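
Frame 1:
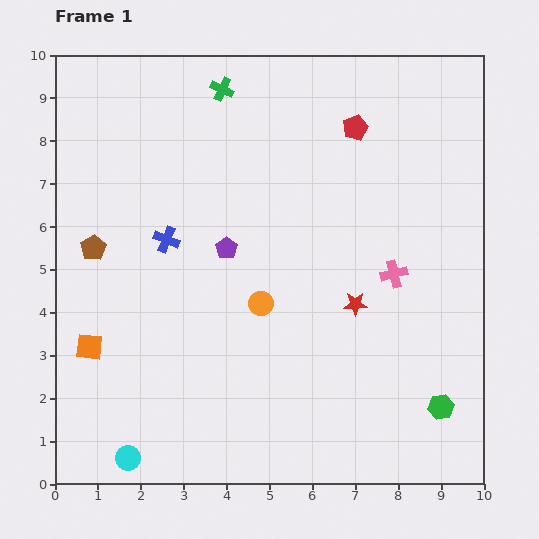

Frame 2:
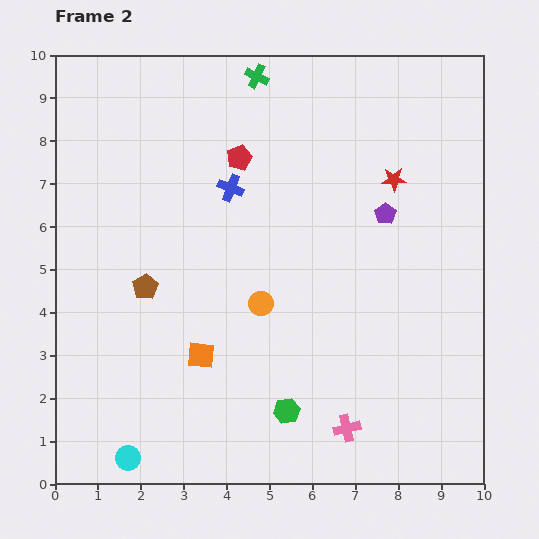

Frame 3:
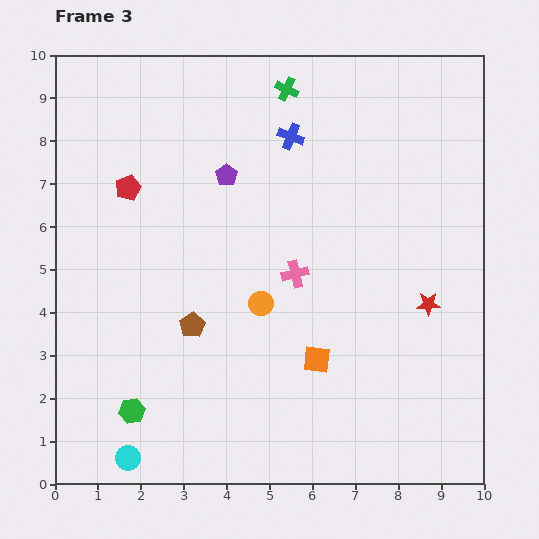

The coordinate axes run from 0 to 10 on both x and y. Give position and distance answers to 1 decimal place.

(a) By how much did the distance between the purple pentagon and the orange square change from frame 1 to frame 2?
+1.5

Distance in frame 1: 3.9. Distance in frame 2: 5.4.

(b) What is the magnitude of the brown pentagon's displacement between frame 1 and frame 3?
2.9

The brown pentagon moved from (0.9, 5.5) to (3.2, 3.7), a distance of √(2.3² + 1.8²) ≈ 2.9.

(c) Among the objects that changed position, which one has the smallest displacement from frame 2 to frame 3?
the green cross

(moved 0.8)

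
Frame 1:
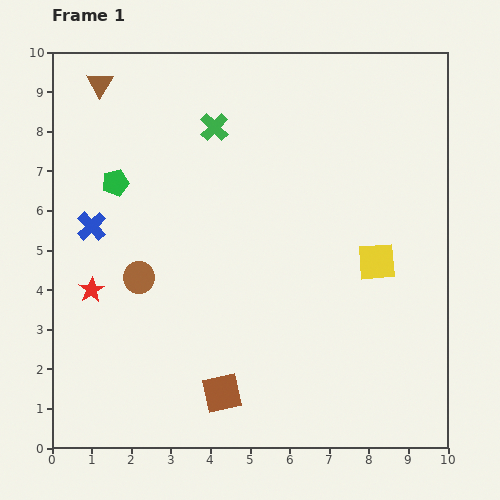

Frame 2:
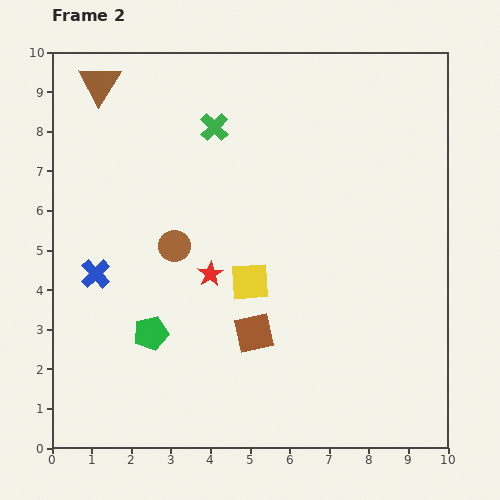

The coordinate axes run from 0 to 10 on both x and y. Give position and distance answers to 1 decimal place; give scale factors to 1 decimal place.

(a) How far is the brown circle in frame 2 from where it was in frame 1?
1.2

The brown circle moved from (2.2, 4.3) to (3.1, 5.1), a distance of √(0.9² + 0.8²) ≈ 1.2.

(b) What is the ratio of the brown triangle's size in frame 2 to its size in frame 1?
1.6×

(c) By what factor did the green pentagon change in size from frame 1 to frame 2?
1.3×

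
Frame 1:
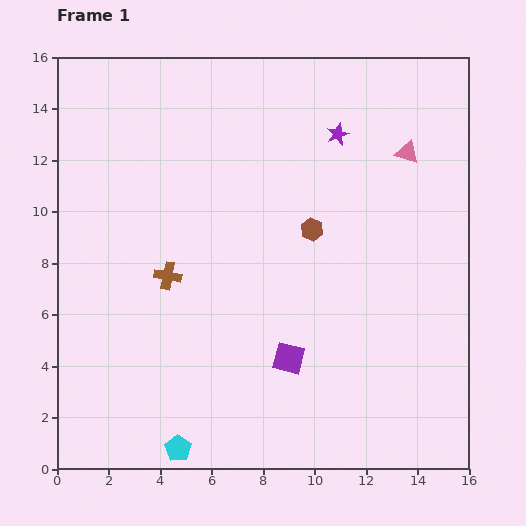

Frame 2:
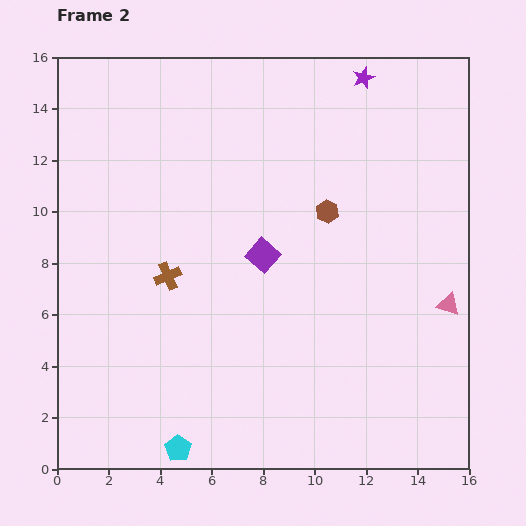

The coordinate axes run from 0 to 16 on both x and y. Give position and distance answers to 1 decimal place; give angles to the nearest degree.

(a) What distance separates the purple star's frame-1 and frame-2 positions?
2.4

The purple star moved from (10.9, 13.0) to (11.9, 15.2), a distance of √(1.0² + 2.2²) ≈ 2.4.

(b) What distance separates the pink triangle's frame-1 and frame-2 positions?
6.1

The pink triangle moved from (13.6, 12.3) to (15.2, 6.4), a distance of √(1.6² + 5.9²) ≈ 6.1.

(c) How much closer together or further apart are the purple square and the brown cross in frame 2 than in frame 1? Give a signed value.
-1.9

Distance in frame 1: 5.7. Distance in frame 2: 3.8.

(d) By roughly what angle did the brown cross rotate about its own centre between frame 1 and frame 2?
34° counter-clockwise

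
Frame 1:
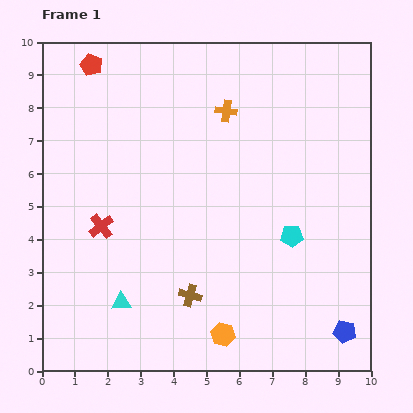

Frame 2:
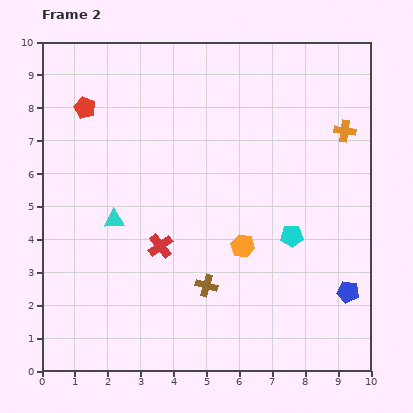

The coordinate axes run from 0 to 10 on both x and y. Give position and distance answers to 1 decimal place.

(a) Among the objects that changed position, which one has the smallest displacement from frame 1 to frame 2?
the brown cross

(moved 0.6)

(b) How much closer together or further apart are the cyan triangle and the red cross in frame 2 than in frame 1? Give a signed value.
-0.8

Distance in frame 1: 2.4. Distance in frame 2: 1.6.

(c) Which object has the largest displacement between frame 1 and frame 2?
the orange cross

(moved 3.6; next 2.8)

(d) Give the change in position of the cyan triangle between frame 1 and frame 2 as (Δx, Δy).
(-0.2, 2.5)

The cyan triangle was at (2.4, 2.1) in frame 1 and (2.2, 4.6) in frame 2.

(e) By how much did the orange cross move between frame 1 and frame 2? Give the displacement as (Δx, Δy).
(3.6, -0.6)

The orange cross was at (5.6, 7.9) in frame 1 and (9.2, 7.3) in frame 2.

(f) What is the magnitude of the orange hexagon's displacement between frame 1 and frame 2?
2.8

The orange hexagon moved from (5.5, 1.1) to (6.1, 3.8), a distance of √(0.6² + 2.7²) ≈ 2.8.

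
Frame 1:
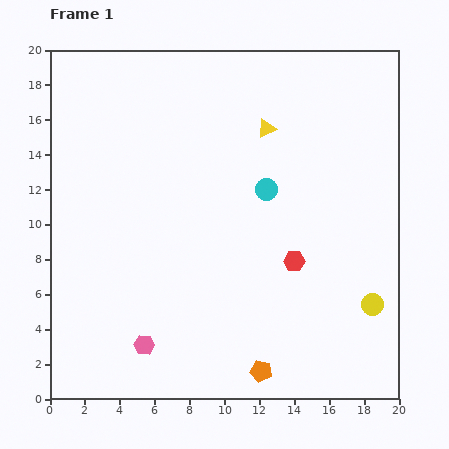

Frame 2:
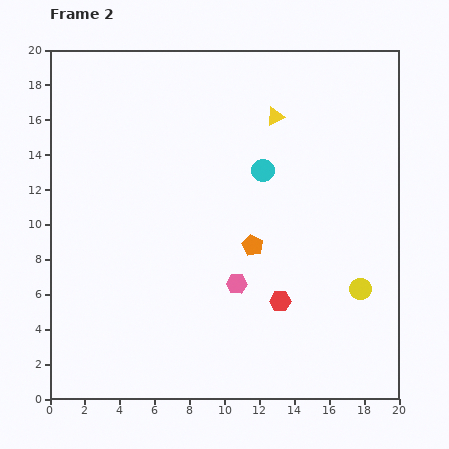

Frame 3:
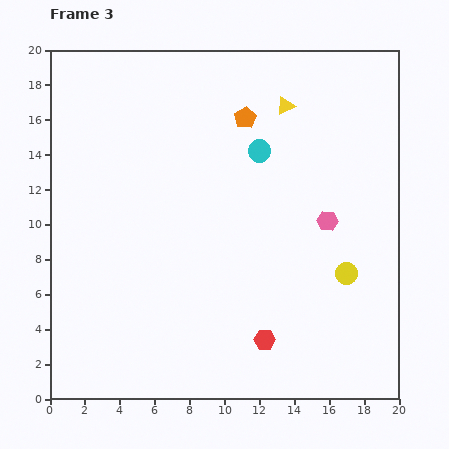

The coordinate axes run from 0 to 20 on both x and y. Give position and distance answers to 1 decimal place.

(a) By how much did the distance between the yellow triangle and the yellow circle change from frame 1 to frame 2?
-0.8

Distance in frame 1: 11.8. Distance in frame 2: 11.0.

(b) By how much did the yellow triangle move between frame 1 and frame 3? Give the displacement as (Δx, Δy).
(1.1, 1.3)

The yellow triangle was at (12.4, 15.5) in frame 1 and (13.5, 16.8) in frame 3.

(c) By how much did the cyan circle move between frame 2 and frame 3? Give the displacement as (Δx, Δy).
(-0.2, 1.1)

The cyan circle was at (12.2, 13.1) in frame 2 and (12.0, 14.2) in frame 3.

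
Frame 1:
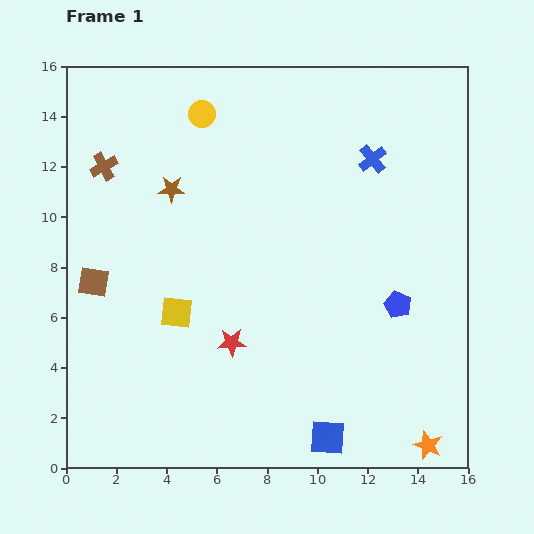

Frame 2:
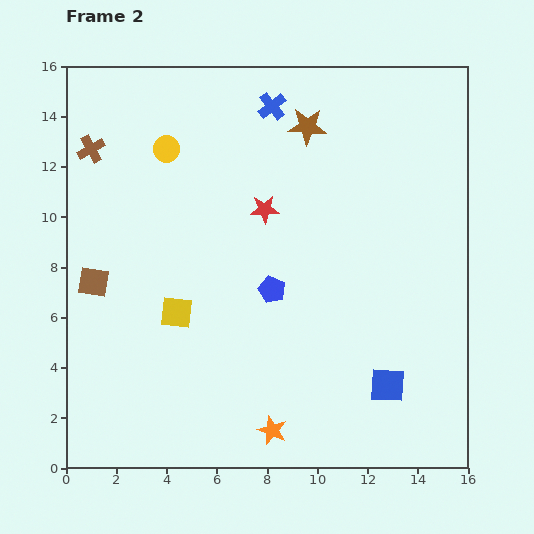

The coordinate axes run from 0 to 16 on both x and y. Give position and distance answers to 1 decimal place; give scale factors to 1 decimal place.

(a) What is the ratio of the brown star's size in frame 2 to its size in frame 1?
1.4×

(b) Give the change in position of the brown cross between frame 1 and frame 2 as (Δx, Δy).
(-0.5, 0.7)

The brown cross was at (1.5, 12.0) in frame 1 and (1.0, 12.7) in frame 2.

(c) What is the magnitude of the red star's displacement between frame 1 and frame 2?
5.5

The red star moved from (6.6, 5.0) to (7.9, 10.3), a distance of √(1.3² + 5.3²) ≈ 5.5.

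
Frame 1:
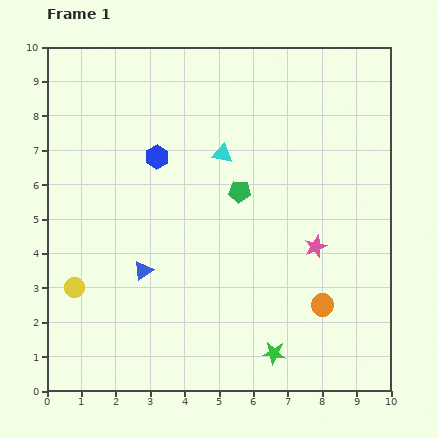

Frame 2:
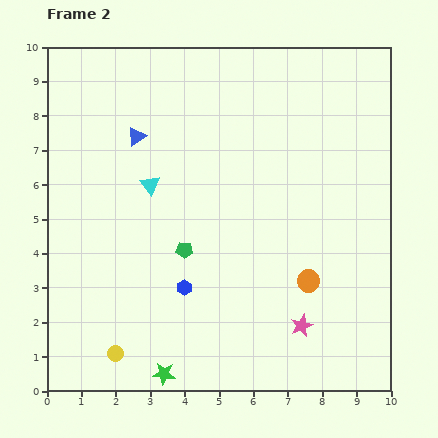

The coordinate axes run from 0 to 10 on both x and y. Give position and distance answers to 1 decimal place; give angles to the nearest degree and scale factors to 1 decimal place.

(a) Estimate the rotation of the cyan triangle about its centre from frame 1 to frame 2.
41° clockwise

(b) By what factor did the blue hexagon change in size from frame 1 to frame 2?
0.6×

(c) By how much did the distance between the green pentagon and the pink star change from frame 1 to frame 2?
+1.3

Distance in frame 1: 2.7. Distance in frame 2: 4.0.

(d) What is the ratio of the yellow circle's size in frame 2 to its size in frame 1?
0.8×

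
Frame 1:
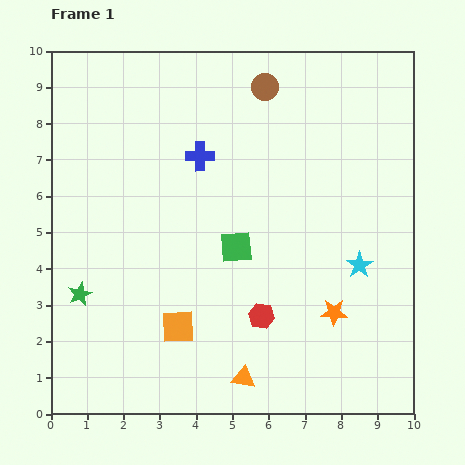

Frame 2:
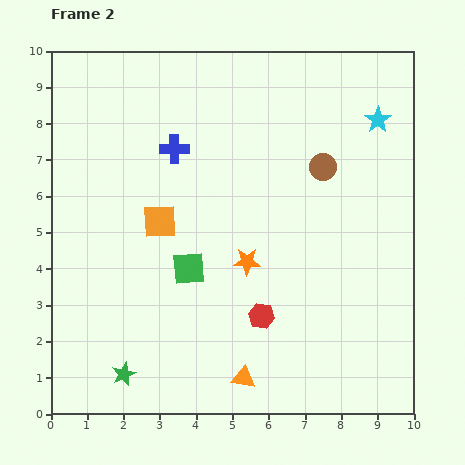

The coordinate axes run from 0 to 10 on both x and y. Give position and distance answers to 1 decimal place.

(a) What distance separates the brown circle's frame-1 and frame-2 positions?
2.7

The brown circle moved from (5.9, 9.0) to (7.5, 6.8), a distance of √(1.6² + 2.2²) ≈ 2.7.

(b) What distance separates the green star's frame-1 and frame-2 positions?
2.5

The green star moved from (0.8, 3.3) to (2.0, 1.1), a distance of √(1.2² + 2.2²) ≈ 2.5.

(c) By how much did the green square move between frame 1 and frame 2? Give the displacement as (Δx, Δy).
(-1.3, -0.6)

The green square was at (5.1, 4.6) in frame 1 and (3.8, 4.0) in frame 2.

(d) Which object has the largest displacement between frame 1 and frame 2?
the cyan star

(moved 4.0; next 2.9)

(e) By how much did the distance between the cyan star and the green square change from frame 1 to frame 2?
+3.2

Distance in frame 1: 3.4. Distance in frame 2: 6.6.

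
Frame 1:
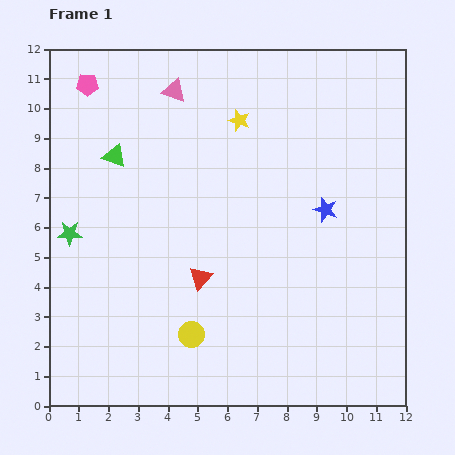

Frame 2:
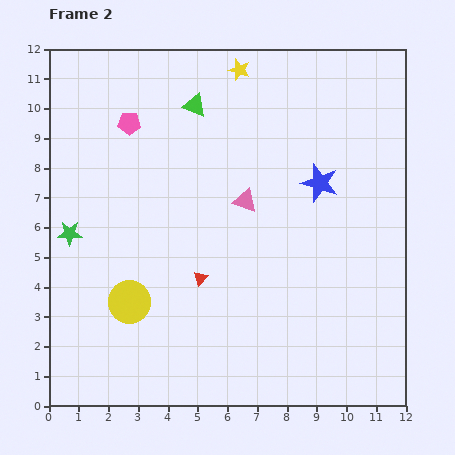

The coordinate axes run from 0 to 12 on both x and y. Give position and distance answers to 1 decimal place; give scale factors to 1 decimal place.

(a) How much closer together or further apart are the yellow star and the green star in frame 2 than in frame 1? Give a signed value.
+1.0

Distance in frame 1: 6.9. Distance in frame 2: 7.9.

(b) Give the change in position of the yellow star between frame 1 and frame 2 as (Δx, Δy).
(0.0, 1.7)

The yellow star was at (6.4, 9.6) in frame 1 and (6.4, 11.3) in frame 2.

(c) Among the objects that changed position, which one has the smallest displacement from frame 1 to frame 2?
the blue star

(moved 0.9)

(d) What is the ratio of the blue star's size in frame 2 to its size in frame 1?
1.6×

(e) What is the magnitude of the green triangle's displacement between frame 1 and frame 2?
3.2

The green triangle moved from (2.2, 8.4) to (4.9, 10.1), a distance of √(2.7² + 1.7²) ≈ 3.2.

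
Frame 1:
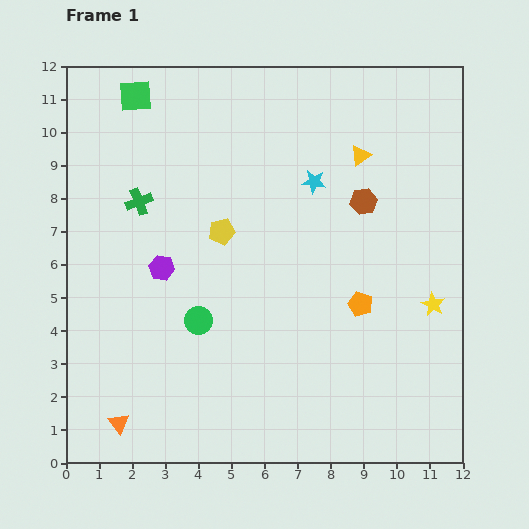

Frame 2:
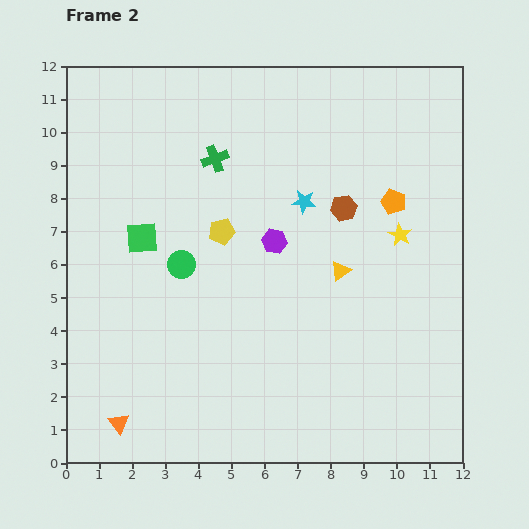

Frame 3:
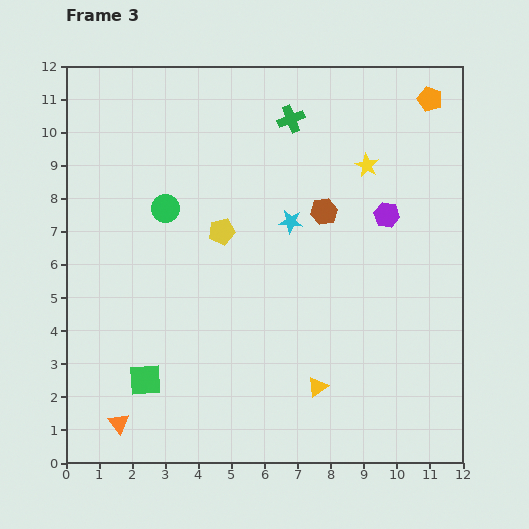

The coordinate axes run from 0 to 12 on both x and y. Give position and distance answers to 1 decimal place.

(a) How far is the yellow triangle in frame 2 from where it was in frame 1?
3.6

The yellow triangle moved from (8.9, 9.3) to (8.3, 5.8), a distance of √(0.6² + 3.5²) ≈ 3.6.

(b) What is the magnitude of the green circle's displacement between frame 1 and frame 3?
3.5

The green circle moved from (4.0, 4.3) to (3.0, 7.7), a distance of √(1.0² + 3.4²) ≈ 3.5.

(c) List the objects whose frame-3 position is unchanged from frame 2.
the orange triangle, the yellow pentagon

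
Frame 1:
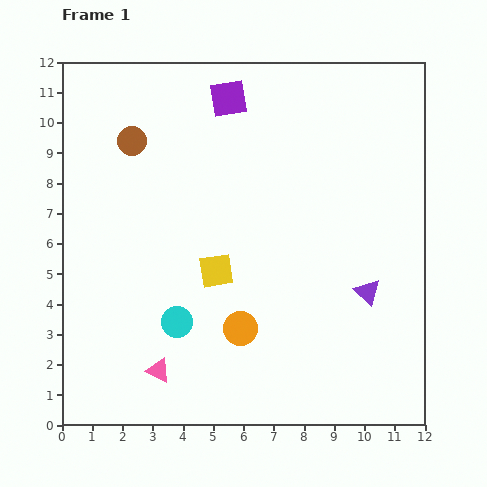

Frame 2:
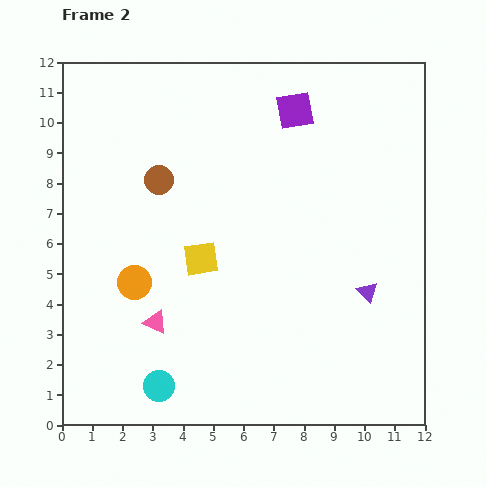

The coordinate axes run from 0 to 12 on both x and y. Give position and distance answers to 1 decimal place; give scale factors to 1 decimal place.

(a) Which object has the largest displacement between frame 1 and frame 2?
the orange circle

(moved 3.8; next 2.2)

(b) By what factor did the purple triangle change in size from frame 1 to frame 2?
0.8×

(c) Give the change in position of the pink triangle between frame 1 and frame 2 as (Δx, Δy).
(-0.1, 1.6)

The pink triangle was at (3.2, 1.8) in frame 1 and (3.1, 3.4) in frame 2.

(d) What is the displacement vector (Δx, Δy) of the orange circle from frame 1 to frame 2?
(-3.5, 1.5)

The orange circle was at (5.9, 3.2) in frame 1 and (2.4, 4.7) in frame 2.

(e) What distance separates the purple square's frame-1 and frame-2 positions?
2.2

The purple square moved from (5.5, 10.8) to (7.7, 10.4), a distance of √(2.2² + 0.4²) ≈ 2.2.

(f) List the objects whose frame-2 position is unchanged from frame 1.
the purple triangle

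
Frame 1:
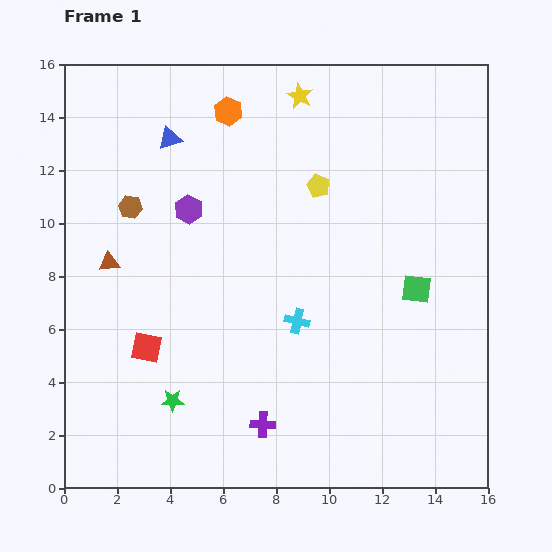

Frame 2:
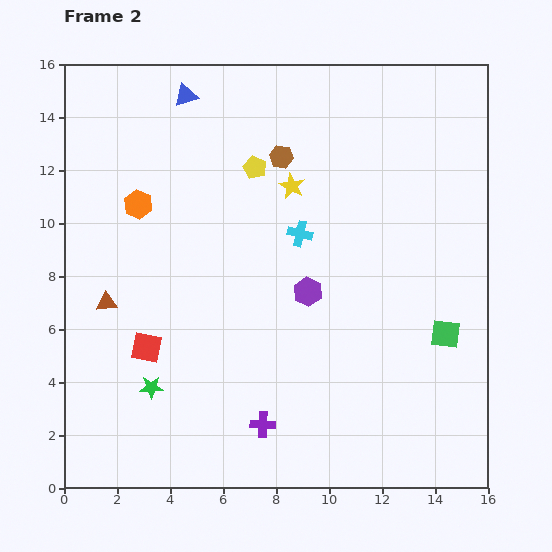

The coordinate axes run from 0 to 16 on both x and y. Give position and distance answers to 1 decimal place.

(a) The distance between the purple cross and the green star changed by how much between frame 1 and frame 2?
+0.9

Distance in frame 1: 3.5. Distance in frame 2: 4.4.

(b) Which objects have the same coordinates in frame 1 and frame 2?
the red square, the purple cross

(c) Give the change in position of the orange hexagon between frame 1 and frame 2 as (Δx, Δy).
(-3.4, -3.5)

The orange hexagon was at (6.2, 14.2) in frame 1 and (2.8, 10.7) in frame 2.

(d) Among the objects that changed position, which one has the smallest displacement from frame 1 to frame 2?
the green star

(moved 0.9)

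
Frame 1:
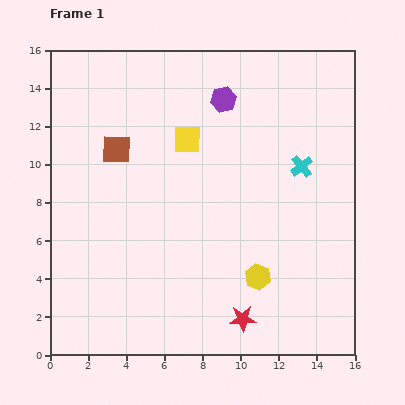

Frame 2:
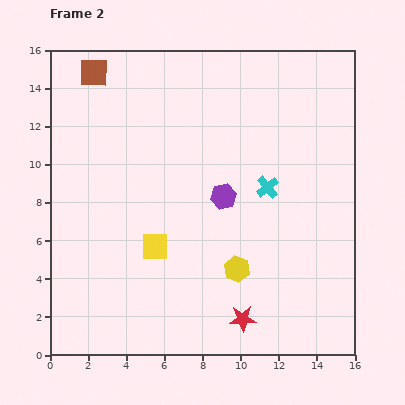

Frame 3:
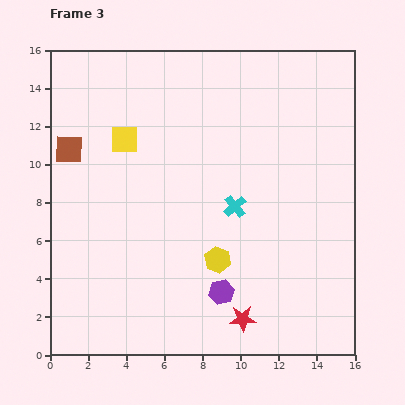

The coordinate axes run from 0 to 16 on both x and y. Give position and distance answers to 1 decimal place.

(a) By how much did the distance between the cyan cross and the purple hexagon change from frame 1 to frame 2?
-3.0

Distance in frame 1: 5.4. Distance in frame 2: 2.4.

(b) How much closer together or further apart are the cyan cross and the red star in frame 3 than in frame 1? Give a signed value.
-2.7

Distance in frame 1: 8.6. Distance in frame 3: 5.9.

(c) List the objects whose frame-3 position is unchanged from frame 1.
the red star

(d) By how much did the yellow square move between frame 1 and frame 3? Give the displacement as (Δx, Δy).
(-3.3, 0.0)

The yellow square was at (7.2, 11.3) in frame 1 and (3.9, 11.3) in frame 3.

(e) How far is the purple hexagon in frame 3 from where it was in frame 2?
5.0

The purple hexagon moved from (9.1, 8.3) to (9.0, 3.3), a distance of √(0.1² + 5.0²) ≈ 5.0.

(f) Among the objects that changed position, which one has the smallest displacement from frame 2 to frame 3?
the yellow hexagon

(moved 1.1)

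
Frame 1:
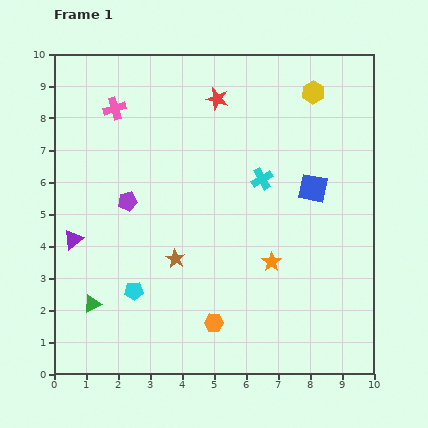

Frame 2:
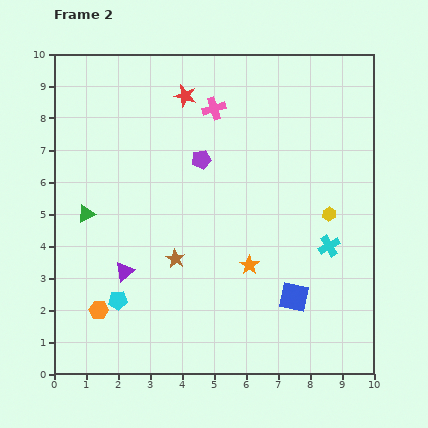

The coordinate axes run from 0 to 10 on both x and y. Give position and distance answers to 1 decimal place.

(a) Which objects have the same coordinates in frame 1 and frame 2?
the brown star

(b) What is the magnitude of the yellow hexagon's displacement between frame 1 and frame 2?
3.8

The yellow hexagon moved from (8.1, 8.8) to (8.6, 5.0), a distance of √(0.5² + 3.8²) ≈ 3.8.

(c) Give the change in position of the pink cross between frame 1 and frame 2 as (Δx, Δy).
(3.1, 0.0)

The pink cross was at (1.9, 8.3) in frame 1 and (5.0, 8.3) in frame 2.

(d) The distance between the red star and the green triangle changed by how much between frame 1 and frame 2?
-2.7

Distance in frame 1: 7.5. Distance in frame 2: 4.8.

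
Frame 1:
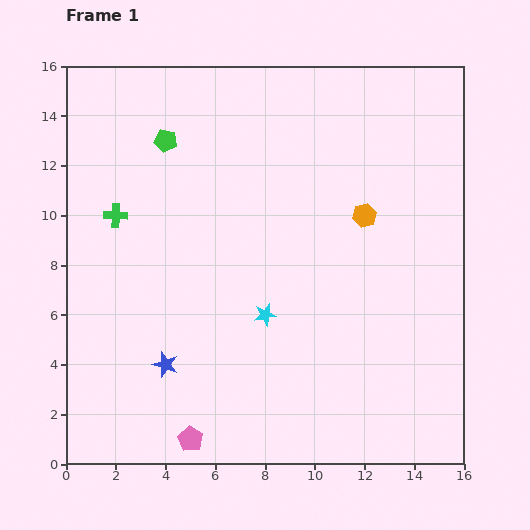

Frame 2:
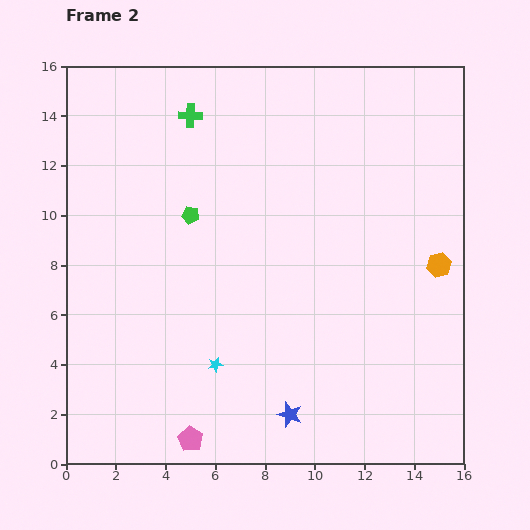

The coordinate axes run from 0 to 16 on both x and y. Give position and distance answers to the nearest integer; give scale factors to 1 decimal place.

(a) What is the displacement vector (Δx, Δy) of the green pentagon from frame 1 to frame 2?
(1, -3)

The green pentagon was at (4, 13) in frame 1 and (5, 10) in frame 2.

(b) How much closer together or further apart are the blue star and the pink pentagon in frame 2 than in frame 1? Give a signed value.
+1

Distance in frame 1: 3. Distance in frame 2: 4.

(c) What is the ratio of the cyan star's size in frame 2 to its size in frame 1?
0.7×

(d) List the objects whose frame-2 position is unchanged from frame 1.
the pink pentagon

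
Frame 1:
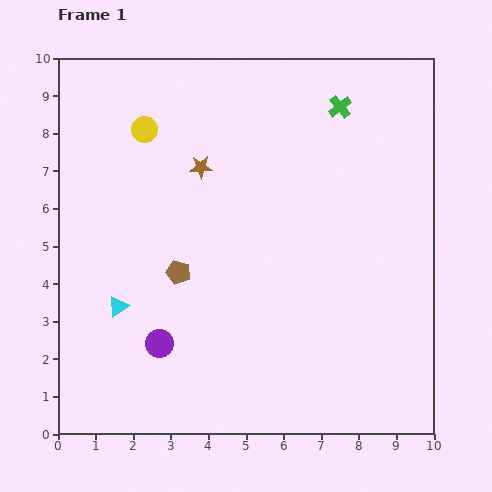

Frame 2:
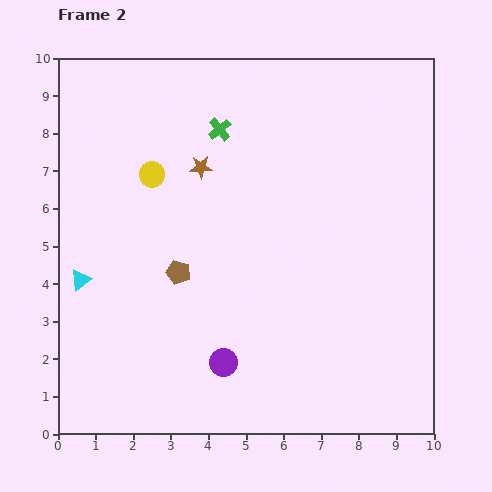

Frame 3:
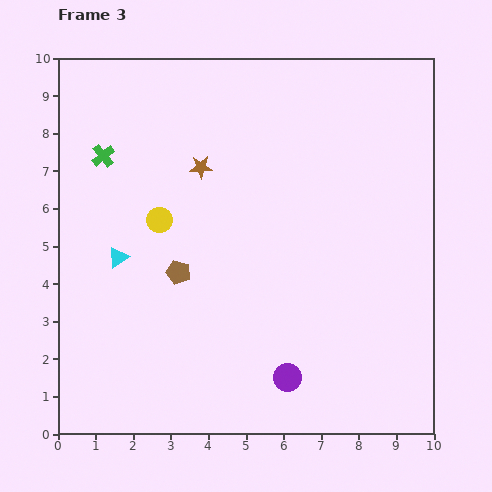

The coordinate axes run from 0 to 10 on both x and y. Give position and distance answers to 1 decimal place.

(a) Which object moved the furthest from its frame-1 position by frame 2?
the green cross

(moved 3.3; next 1.8)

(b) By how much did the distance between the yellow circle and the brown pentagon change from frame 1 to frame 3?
-2.4

Distance in frame 1: 3.9. Distance in frame 3: 1.5.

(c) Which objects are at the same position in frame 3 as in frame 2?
the brown star, the brown pentagon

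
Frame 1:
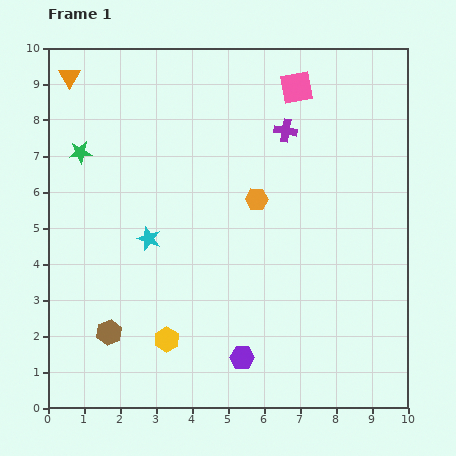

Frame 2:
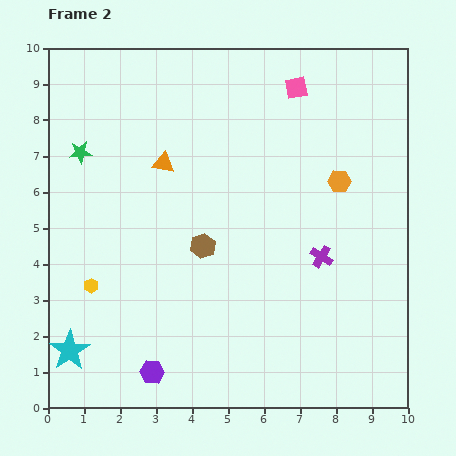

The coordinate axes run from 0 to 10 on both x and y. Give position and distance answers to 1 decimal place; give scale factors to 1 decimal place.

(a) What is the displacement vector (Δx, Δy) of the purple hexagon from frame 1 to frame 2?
(-2.5, -0.4)

The purple hexagon was at (5.4, 1.4) in frame 1 and (2.9, 1.0) in frame 2.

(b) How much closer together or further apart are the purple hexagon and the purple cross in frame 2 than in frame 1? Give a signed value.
-0.7

Distance in frame 1: 6.4. Distance in frame 2: 5.7.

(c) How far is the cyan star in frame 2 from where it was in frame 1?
3.8

The cyan star moved from (2.8, 4.7) to (0.6, 1.6), a distance of √(2.2² + 3.1²) ≈ 3.8.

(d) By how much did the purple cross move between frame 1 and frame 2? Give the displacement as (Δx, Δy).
(1.0, -3.5)

The purple cross was at (6.6, 7.7) in frame 1 and (7.6, 4.2) in frame 2.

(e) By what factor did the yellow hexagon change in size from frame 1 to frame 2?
0.6×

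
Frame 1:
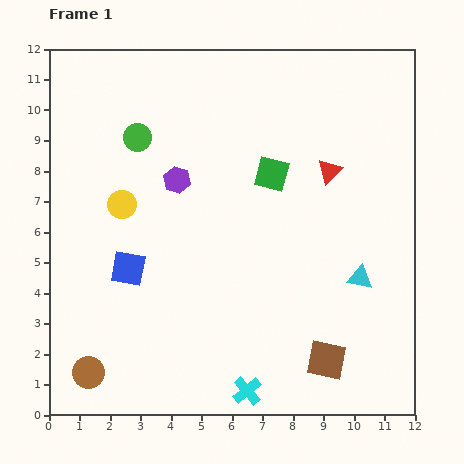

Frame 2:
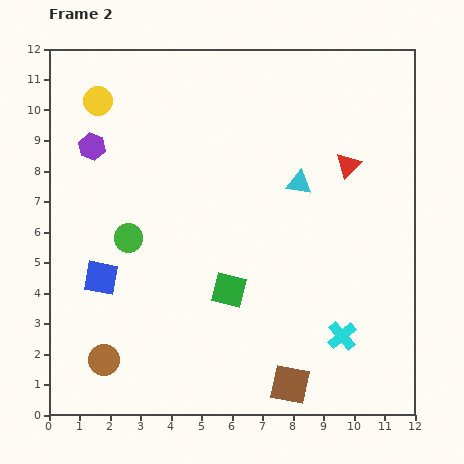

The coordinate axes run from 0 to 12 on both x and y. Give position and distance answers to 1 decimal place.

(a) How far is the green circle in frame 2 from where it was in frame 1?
3.3

The green circle moved from (2.9, 9.1) to (2.6, 5.8), a distance of √(0.3² + 3.3²) ≈ 3.3.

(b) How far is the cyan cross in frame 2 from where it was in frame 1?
3.6

The cyan cross moved from (6.5, 0.8) to (9.6, 2.6), a distance of √(3.1² + 1.8²) ≈ 3.6.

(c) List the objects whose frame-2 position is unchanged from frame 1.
none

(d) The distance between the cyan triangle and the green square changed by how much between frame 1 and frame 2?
-0.3

Distance in frame 1: 4.5. Distance in frame 2: 4.2.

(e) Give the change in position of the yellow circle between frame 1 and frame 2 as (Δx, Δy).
(-0.8, 3.4)

The yellow circle was at (2.4, 6.9) in frame 1 and (1.6, 10.3) in frame 2.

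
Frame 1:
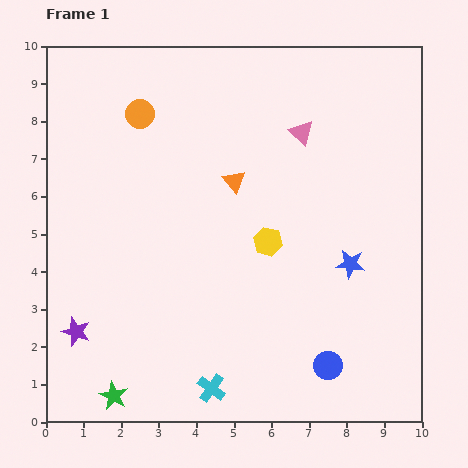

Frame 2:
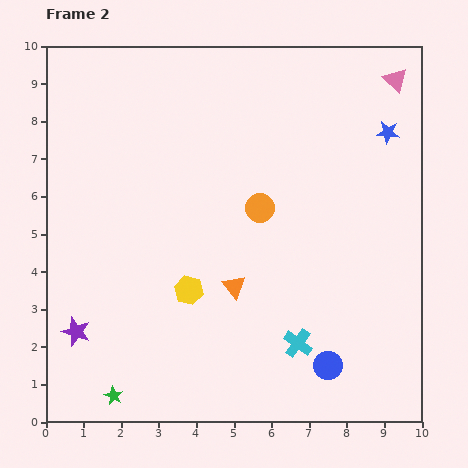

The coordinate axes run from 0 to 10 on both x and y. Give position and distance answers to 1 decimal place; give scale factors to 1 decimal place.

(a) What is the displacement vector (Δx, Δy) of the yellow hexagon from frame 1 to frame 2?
(-2.1, -1.3)

The yellow hexagon was at (5.9, 4.8) in frame 1 and (3.8, 3.5) in frame 2.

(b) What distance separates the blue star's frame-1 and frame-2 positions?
3.6

The blue star moved from (8.1, 4.2) to (9.1, 7.7), a distance of √(1.0² + 3.5²) ≈ 3.6.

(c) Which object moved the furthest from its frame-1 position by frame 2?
the orange circle

(moved 4.1; next 3.6)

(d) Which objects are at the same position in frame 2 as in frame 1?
the blue circle, the green star, the purple star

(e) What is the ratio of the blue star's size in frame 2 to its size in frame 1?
0.8×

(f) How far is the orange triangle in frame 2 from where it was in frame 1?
2.8

The orange triangle moved from (5.0, 6.4) to (5.0, 3.6), a distance of √(0.0² + 2.8²) ≈ 2.8.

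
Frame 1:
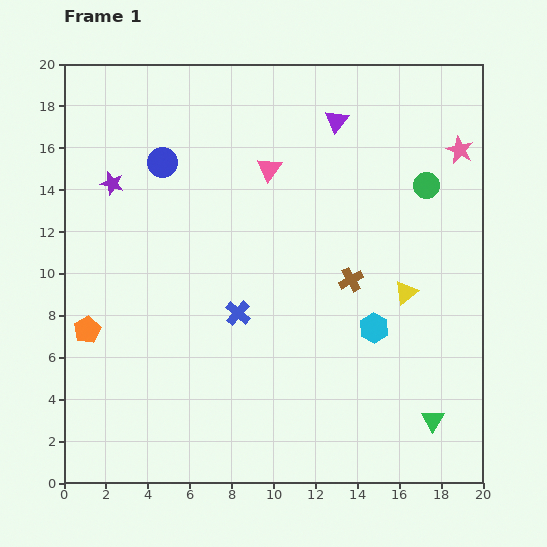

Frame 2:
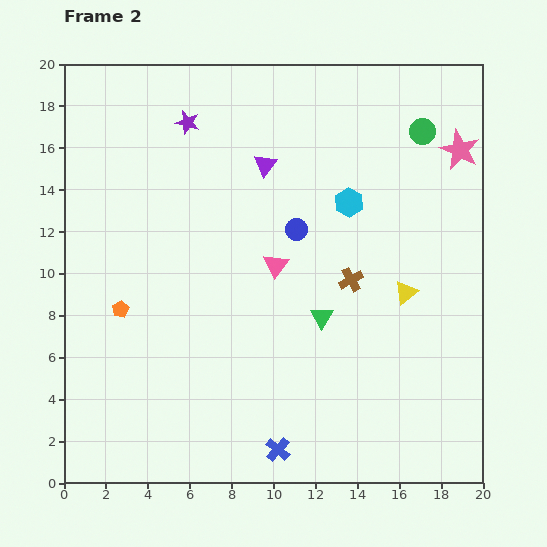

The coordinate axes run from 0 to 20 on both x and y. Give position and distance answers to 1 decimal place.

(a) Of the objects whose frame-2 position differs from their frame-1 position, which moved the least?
the orange pentagon

(moved 1.9)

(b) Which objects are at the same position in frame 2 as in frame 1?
the pink star, the brown cross, the yellow triangle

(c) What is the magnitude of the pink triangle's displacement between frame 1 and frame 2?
4.6

The pink triangle moved from (9.8, 15.0) to (10.1, 10.4), a distance of √(0.3² + 4.6²) ≈ 4.6.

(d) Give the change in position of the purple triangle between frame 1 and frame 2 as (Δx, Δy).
(-3.4, -2.1)

The purple triangle was at (13.0, 17.3) in frame 1 and (9.6, 15.2) in frame 2.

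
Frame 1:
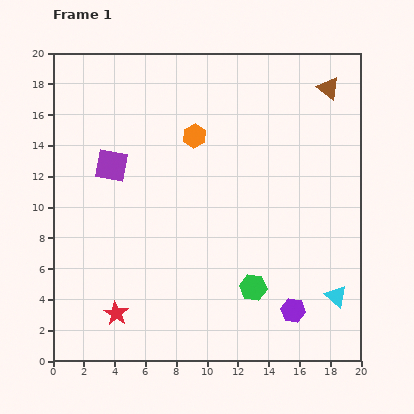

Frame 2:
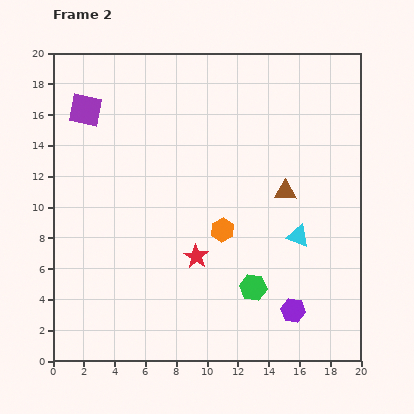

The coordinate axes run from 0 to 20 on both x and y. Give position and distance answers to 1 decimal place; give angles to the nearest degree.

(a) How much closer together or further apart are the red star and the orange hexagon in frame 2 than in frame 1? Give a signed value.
-10.2

Distance in frame 1: 12.6. Distance in frame 2: 2.4.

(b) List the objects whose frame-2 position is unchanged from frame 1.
the purple hexagon, the green hexagon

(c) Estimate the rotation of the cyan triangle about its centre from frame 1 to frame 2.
22° counter-clockwise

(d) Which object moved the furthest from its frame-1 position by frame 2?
the brown triangle

(moved 7.3; next 6.4)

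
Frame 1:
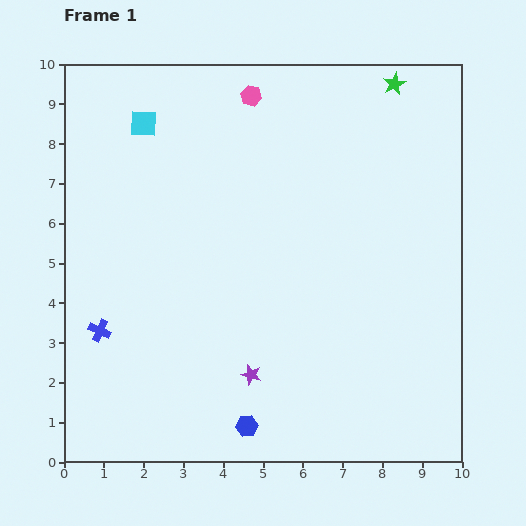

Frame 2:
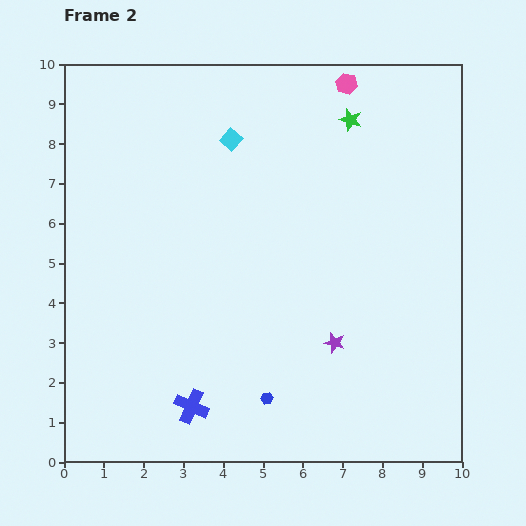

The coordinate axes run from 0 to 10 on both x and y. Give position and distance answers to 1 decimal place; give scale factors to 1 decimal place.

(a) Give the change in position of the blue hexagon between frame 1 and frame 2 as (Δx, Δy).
(0.5, 0.7)

The blue hexagon was at (4.6, 0.9) in frame 1 and (5.1, 1.6) in frame 2.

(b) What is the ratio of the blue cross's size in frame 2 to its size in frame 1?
1.5×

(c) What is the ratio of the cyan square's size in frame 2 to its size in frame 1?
0.7×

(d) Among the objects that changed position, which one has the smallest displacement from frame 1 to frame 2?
the blue hexagon

(moved 0.9)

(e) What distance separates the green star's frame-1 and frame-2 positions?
1.4

The green star moved from (8.3, 9.5) to (7.2, 8.6), a distance of √(1.1² + 0.9²) ≈ 1.4.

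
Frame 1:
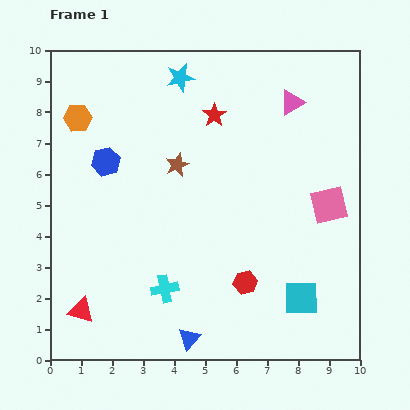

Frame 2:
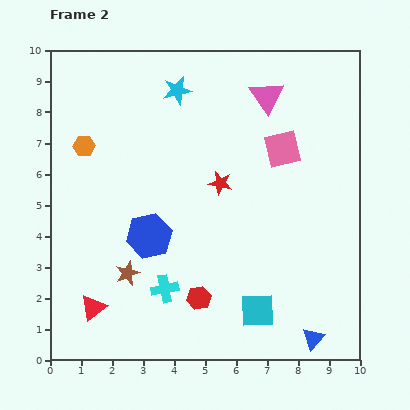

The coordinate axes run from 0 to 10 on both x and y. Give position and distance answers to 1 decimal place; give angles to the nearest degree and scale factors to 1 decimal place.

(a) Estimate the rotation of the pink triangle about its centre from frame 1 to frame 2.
33° counter-clockwise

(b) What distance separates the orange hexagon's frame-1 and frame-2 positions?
0.9

The orange hexagon moved from (0.9, 7.8) to (1.1, 6.9), a distance of √(0.2² + 0.9²) ≈ 0.9.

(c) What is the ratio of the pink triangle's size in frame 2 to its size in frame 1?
1.3×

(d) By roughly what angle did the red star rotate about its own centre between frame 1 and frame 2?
27° counter-clockwise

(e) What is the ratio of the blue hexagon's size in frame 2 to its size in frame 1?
1.6×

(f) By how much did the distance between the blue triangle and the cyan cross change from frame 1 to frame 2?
+3.3

Distance in frame 1: 1.8. Distance in frame 2: 5.1.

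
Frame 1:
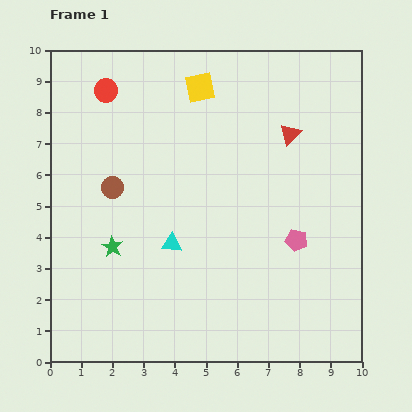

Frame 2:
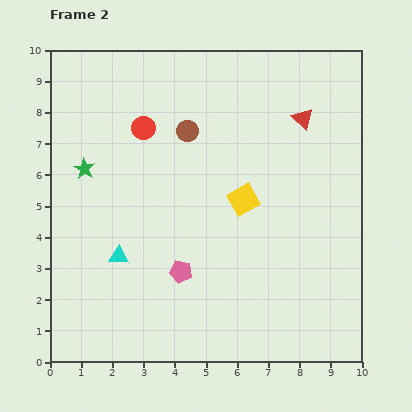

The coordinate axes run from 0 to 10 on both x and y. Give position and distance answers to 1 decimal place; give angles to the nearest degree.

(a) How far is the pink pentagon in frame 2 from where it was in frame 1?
3.8

The pink pentagon moved from (7.9, 3.9) to (4.2, 2.9), a distance of √(3.7² + 1.0²) ≈ 3.8.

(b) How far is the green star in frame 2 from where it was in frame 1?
2.7

The green star moved from (2.0, 3.7) to (1.1, 6.2), a distance of √(0.9² + 2.5²) ≈ 2.7.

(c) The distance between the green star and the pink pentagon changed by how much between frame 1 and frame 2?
-1.4

Distance in frame 1: 5.9. Distance in frame 2: 4.5.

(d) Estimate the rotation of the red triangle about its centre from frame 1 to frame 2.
33° counter-clockwise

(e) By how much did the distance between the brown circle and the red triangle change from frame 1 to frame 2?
-2.2

Distance in frame 1: 5.9. Distance in frame 2: 3.7.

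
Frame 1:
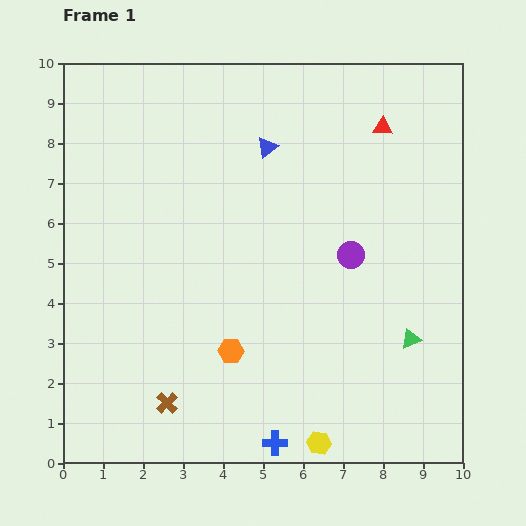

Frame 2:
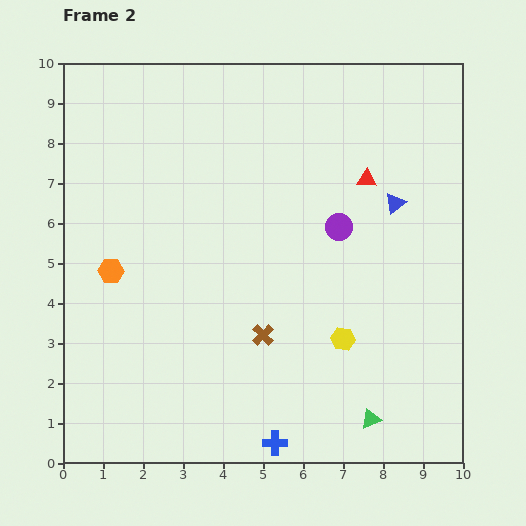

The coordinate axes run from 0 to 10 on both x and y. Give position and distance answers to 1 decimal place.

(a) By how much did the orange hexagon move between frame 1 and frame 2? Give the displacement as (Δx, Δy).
(-3.0, 2.0)

The orange hexagon was at (4.2, 2.8) in frame 1 and (1.2, 4.8) in frame 2.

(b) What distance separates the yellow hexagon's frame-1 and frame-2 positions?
2.7

The yellow hexagon moved from (6.4, 0.5) to (7.0, 3.1), a distance of √(0.6² + 2.6²) ≈ 2.7.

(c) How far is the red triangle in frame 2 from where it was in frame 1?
1.4

The red triangle moved from (8.0, 8.4) to (7.6, 7.1), a distance of √(0.4² + 1.3²) ≈ 1.4.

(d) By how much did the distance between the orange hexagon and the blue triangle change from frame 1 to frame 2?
+2.1

Distance in frame 1: 5.2. Distance in frame 2: 7.3.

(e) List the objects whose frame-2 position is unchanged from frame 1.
the blue cross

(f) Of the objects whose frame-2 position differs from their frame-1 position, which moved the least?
the purple circle

(moved 0.8)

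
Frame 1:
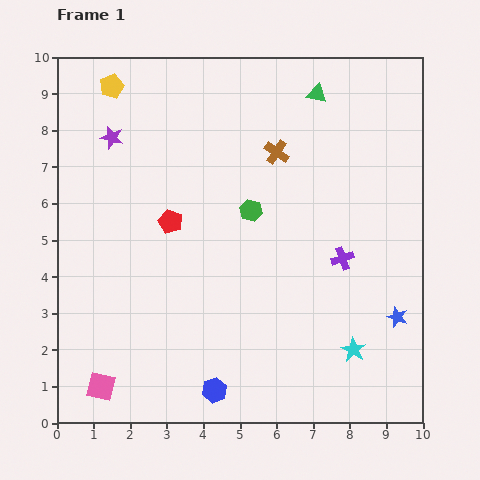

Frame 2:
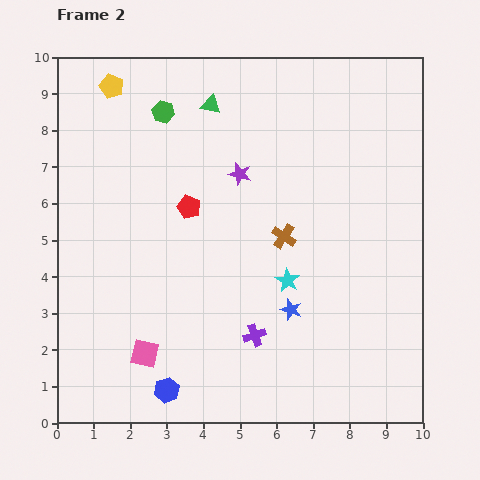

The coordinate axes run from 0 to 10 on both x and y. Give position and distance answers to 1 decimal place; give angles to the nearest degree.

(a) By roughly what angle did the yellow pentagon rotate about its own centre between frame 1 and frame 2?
27° counter-clockwise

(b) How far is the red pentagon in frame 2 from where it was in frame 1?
0.6

The red pentagon moved from (3.1, 5.5) to (3.6, 5.9), a distance of √(0.5² + 0.4²) ≈ 0.6.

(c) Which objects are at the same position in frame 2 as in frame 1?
the yellow pentagon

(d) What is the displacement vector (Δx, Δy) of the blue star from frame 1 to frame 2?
(-2.9, 0.2)

The blue star was at (9.3, 2.9) in frame 1 and (6.4, 3.1) in frame 2.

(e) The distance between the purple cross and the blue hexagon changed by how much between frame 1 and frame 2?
-2.2

Distance in frame 1: 5.0. Distance in frame 2: 2.8.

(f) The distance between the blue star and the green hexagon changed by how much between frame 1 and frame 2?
+1.5

Distance in frame 1: 4.9. Distance in frame 2: 6.4.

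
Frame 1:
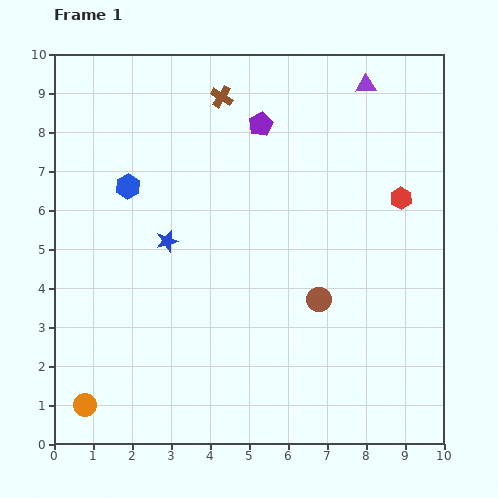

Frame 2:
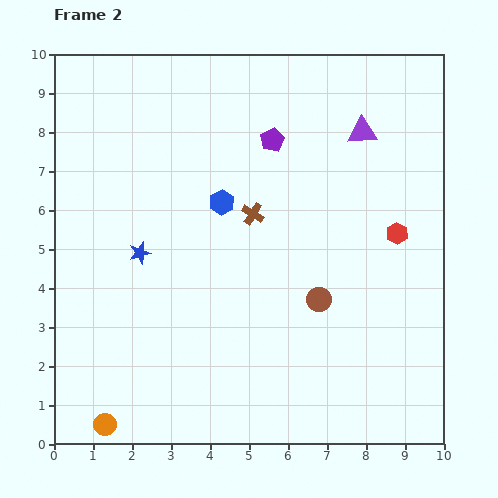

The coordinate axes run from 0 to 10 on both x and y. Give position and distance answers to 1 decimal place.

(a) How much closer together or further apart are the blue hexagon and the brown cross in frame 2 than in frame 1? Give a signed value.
-2.4

Distance in frame 1: 3.3. Distance in frame 2: 0.9.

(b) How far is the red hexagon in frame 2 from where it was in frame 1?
0.9

The red hexagon moved from (8.9, 6.3) to (8.8, 5.4), a distance of √(0.1² + 0.9²) ≈ 0.9.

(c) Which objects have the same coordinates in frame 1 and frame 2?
the brown circle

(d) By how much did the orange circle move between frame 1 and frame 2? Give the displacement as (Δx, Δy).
(0.5, -0.5)

The orange circle was at (0.8, 1.0) in frame 1 and (1.3, 0.5) in frame 2.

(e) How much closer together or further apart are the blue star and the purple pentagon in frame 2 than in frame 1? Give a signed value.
+0.7

Distance in frame 1: 3.8. Distance in frame 2: 4.5.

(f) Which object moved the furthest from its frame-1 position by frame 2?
the brown cross

(moved 3.1; next 2.4)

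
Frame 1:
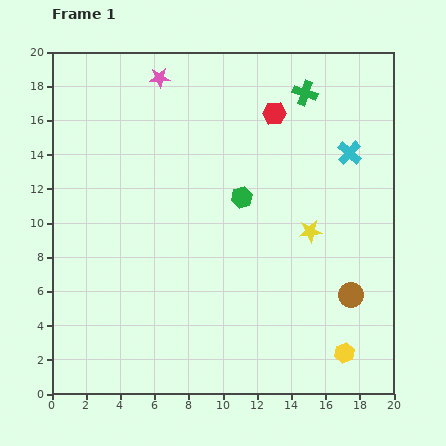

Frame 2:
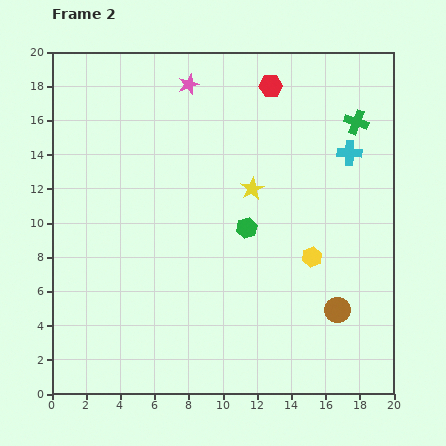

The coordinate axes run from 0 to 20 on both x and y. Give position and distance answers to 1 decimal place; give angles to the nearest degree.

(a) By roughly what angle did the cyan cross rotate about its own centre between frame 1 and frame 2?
40° counter-clockwise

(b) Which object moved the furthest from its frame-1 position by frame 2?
the yellow hexagon

(moved 5.9; next 4.2)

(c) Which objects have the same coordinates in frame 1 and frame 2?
the cyan cross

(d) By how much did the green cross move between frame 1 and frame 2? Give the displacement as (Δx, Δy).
(3.0, -1.7)

The green cross was at (14.8, 17.6) in frame 1 and (17.8, 15.9) in frame 2.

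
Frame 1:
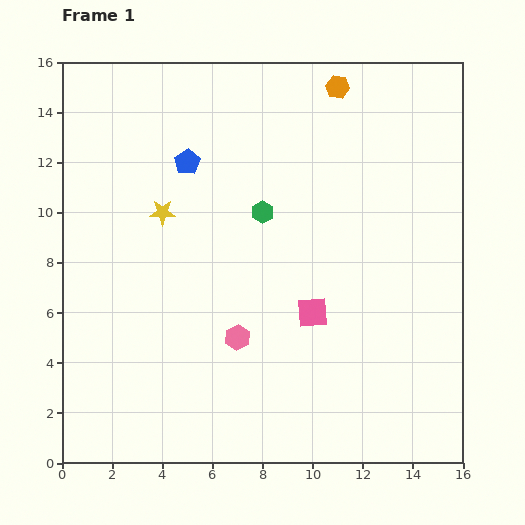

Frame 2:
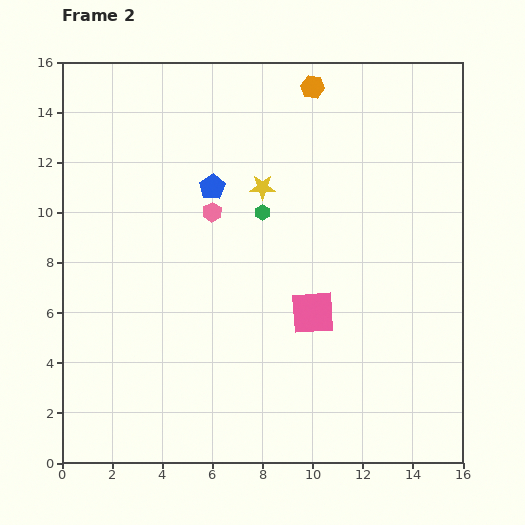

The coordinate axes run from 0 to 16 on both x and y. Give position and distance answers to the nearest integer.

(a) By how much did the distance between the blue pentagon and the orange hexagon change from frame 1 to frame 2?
-1

Distance in frame 1: 7. Distance in frame 2: 6.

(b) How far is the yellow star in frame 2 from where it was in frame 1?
4

The yellow star moved from (4, 10) to (8, 11), a distance of √(4² + 1²) ≈ 4.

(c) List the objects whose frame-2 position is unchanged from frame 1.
the pink square, the green hexagon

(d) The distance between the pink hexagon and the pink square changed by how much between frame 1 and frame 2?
+3

Distance in frame 1: 3. Distance in frame 2: 6.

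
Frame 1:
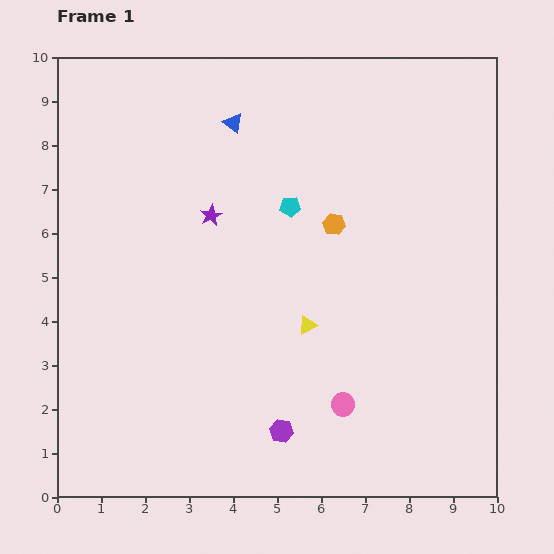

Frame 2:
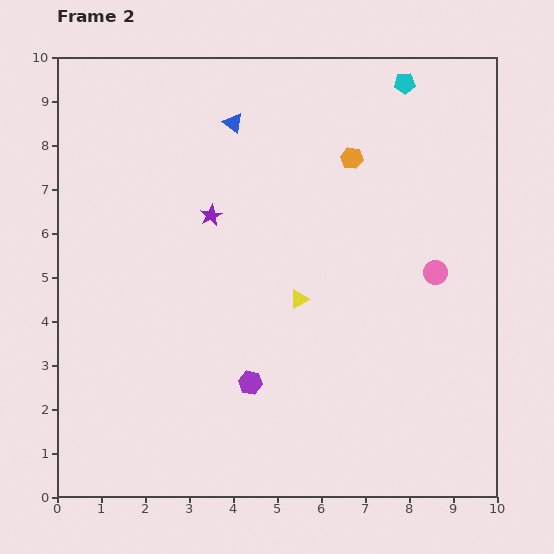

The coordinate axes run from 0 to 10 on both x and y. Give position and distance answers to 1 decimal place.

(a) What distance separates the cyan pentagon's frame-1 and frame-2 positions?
3.8

The cyan pentagon moved from (5.3, 6.6) to (7.9, 9.4), a distance of √(2.6² + 2.8²) ≈ 3.8.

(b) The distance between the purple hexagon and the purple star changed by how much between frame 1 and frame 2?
-1.3

Distance in frame 1: 5.2. Distance in frame 2: 3.9.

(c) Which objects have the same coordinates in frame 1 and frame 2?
the blue triangle, the purple star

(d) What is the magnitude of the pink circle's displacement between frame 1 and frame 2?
3.7

The pink circle moved from (6.5, 2.1) to (8.6, 5.1), a distance of √(2.1² + 3.0²) ≈ 3.7.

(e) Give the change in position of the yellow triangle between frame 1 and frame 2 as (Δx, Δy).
(-0.2, 0.6)

The yellow triangle was at (5.7, 3.9) in frame 1 and (5.5, 4.5) in frame 2.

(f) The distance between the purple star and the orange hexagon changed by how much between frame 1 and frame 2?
+0.7

Distance in frame 1: 2.8. Distance in frame 2: 3.5.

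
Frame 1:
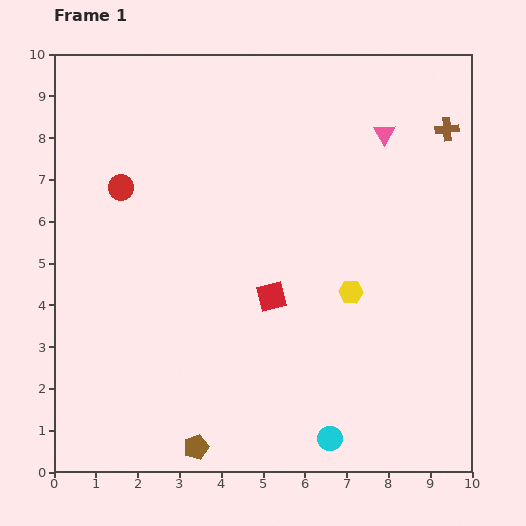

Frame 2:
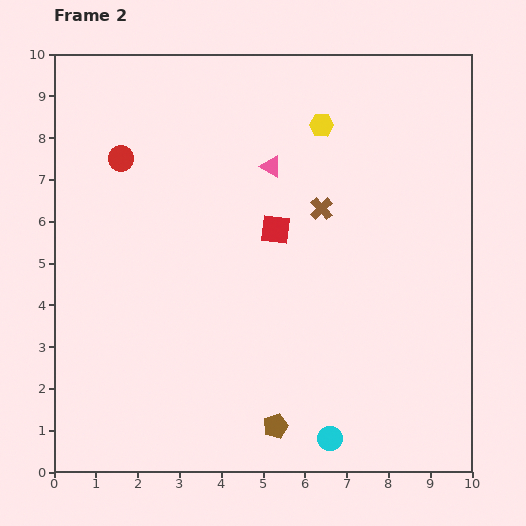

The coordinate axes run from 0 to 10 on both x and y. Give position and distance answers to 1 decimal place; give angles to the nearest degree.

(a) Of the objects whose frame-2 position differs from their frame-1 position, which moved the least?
the red circle

(moved 0.7)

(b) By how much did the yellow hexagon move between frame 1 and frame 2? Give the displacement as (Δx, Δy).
(-0.7, 4.0)

The yellow hexagon was at (7.1, 4.3) in frame 1 and (6.4, 8.3) in frame 2.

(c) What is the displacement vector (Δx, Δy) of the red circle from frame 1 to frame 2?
(0.0, 0.7)

The red circle was at (1.6, 6.8) in frame 1 and (1.6, 7.5) in frame 2.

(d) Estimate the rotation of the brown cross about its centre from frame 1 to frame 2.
37° counter-clockwise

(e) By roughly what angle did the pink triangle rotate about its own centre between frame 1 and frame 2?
29° counter-clockwise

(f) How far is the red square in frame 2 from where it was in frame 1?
1.6

The red square moved from (5.2, 4.2) to (5.3, 5.8), a distance of √(0.1² + 1.6²) ≈ 1.6.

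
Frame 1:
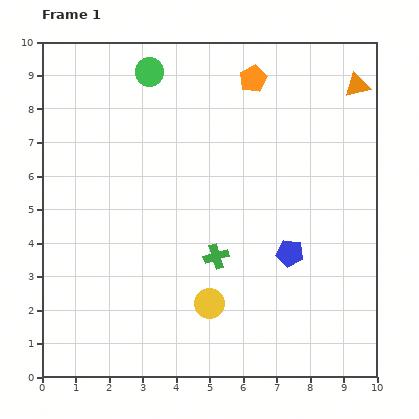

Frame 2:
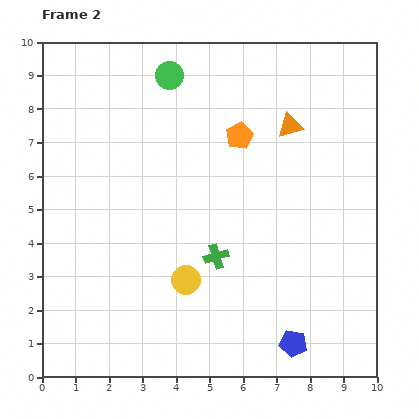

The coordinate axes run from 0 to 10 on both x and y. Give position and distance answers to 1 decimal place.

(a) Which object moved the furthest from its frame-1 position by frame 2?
the blue pentagon

(moved 2.7; next 2.3)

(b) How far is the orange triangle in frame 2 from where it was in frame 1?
2.3

The orange triangle moved from (9.4, 8.7) to (7.4, 7.5), a distance of √(2.0² + 1.2²) ≈ 2.3.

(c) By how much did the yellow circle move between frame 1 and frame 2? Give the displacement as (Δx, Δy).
(-0.7, 0.7)

The yellow circle was at (5.0, 2.2) in frame 1 and (4.3, 2.9) in frame 2.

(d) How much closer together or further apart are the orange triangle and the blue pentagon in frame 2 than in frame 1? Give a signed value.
+1.1

Distance in frame 1: 5.4. Distance in frame 2: 6.5.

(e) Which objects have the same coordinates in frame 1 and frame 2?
the green cross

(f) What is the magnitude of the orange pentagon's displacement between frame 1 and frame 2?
1.7

The orange pentagon moved from (6.3, 8.9) to (5.9, 7.2), a distance of √(0.4² + 1.7²) ≈ 1.7.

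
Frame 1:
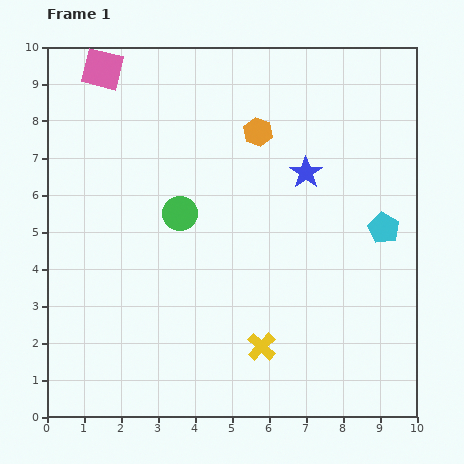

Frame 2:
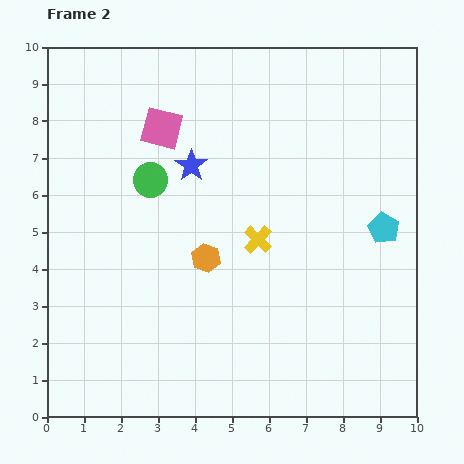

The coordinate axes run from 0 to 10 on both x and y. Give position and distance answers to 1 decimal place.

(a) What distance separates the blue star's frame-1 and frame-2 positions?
3.1

The blue star moved from (7.0, 6.6) to (3.9, 6.8), a distance of √(3.1² + 0.2²) ≈ 3.1.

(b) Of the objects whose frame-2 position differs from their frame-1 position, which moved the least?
the green circle

(moved 1.2)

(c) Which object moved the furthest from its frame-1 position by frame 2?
the orange hexagon

(moved 3.7; next 3.1)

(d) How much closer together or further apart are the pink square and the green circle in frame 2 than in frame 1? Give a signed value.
-3.0

Distance in frame 1: 4.4. Distance in frame 2: 1.4.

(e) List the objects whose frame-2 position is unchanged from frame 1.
the cyan pentagon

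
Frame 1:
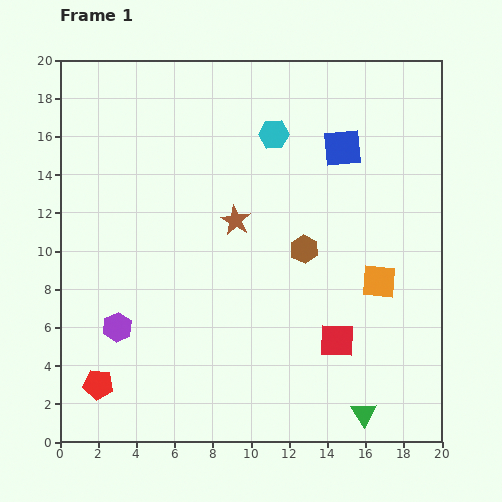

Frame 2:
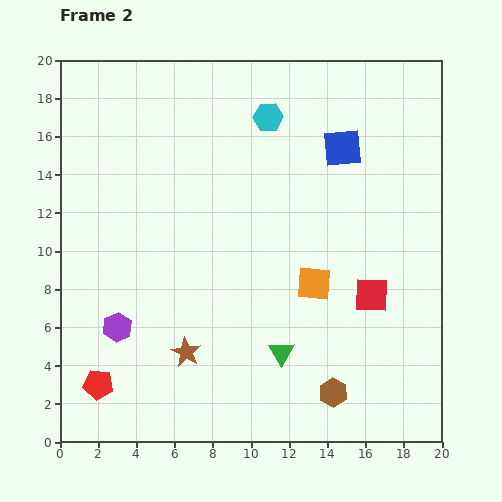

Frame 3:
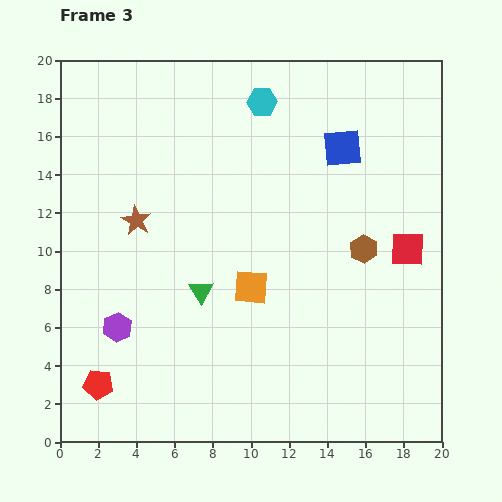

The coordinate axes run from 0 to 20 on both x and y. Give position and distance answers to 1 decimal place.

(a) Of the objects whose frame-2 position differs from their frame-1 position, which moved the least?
the cyan hexagon

(moved 0.9)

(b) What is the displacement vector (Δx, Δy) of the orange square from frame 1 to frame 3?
(-6.7, -0.3)

The orange square was at (16.7, 8.4) in frame 1 and (10.0, 8.1) in frame 3.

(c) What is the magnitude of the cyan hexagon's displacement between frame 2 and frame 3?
0.9

The cyan hexagon moved from (10.9, 17.0) to (10.6, 17.8), a distance of √(0.3² + 0.8²) ≈ 0.9.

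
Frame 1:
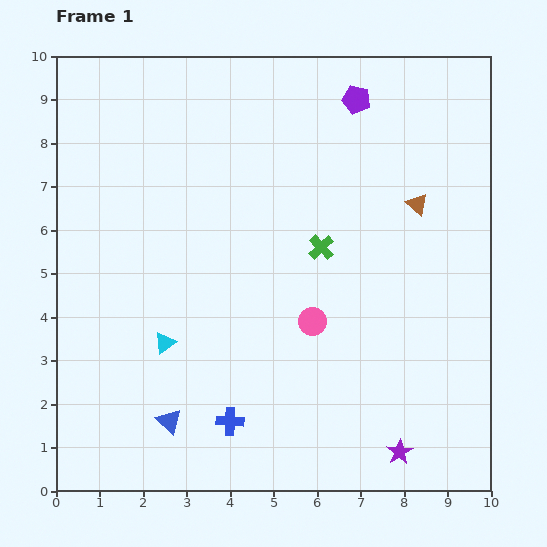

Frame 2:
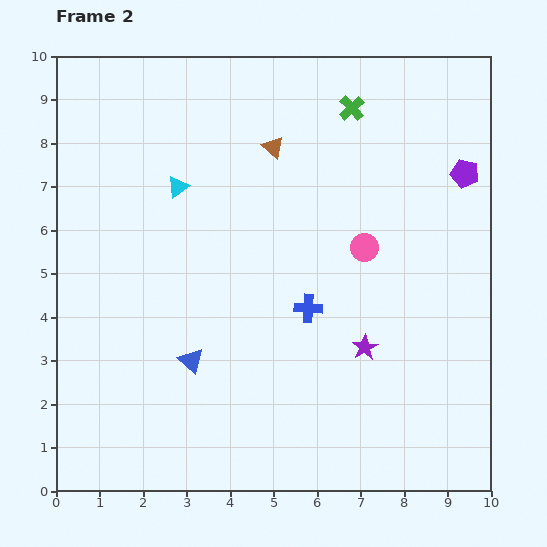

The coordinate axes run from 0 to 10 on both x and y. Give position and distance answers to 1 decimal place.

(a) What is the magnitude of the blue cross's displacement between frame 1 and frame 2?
3.2

The blue cross moved from (4.0, 1.6) to (5.8, 4.2), a distance of √(1.8² + 2.6²) ≈ 3.2.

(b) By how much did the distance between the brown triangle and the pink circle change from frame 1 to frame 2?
-0.5

Distance in frame 1: 3.6. Distance in frame 2: 3.1.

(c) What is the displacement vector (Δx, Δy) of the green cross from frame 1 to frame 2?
(0.7, 3.2)

The green cross was at (6.1, 5.6) in frame 1 and (6.8, 8.8) in frame 2.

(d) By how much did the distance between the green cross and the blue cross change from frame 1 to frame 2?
+0.2

Distance in frame 1: 4.5. Distance in frame 2: 4.7.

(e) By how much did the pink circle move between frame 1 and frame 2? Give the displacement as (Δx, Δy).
(1.2, 1.7)

The pink circle was at (5.9, 3.9) in frame 1 and (7.1, 5.6) in frame 2.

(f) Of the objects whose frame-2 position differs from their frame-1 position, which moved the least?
the blue triangle

(moved 1.5)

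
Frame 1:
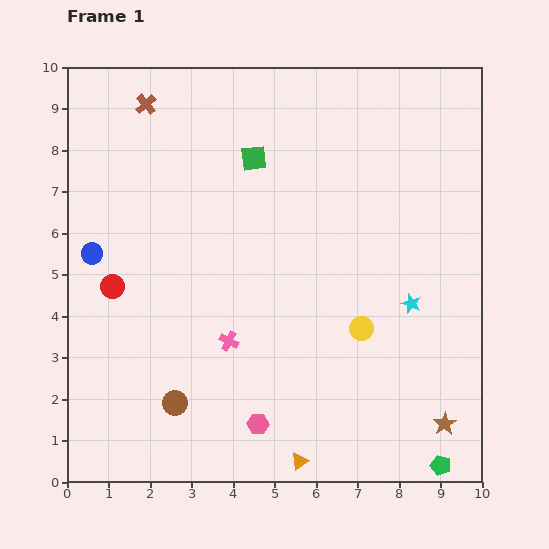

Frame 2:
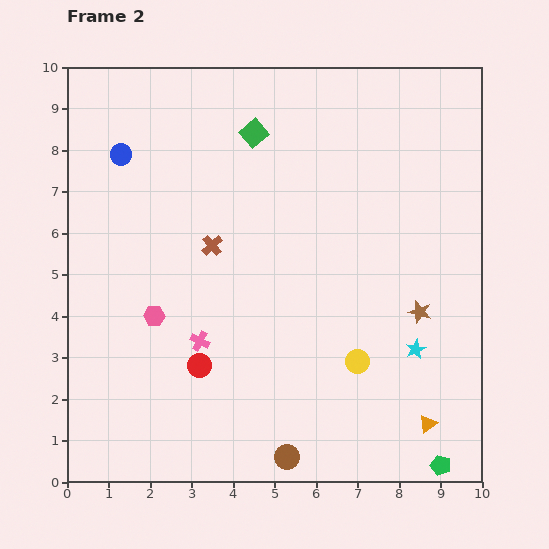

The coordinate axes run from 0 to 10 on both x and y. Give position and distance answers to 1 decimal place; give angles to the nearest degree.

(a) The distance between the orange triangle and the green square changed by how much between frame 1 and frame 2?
+0.8

Distance in frame 1: 7.4. Distance in frame 2: 8.2.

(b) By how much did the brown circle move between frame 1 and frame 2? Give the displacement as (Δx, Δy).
(2.7, -1.3)

The brown circle was at (2.6, 1.9) in frame 1 and (5.3, 0.6) in frame 2.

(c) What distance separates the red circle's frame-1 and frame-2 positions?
2.8

The red circle moved from (1.1, 4.7) to (3.2, 2.8), a distance of √(2.1² + 1.9²) ≈ 2.8.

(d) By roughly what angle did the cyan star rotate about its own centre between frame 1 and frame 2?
26° clockwise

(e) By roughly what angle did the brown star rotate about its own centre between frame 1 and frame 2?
24° counter-clockwise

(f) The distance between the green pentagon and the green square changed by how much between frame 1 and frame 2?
+0.5

Distance in frame 1: 8.7. Distance in frame 2: 9.2.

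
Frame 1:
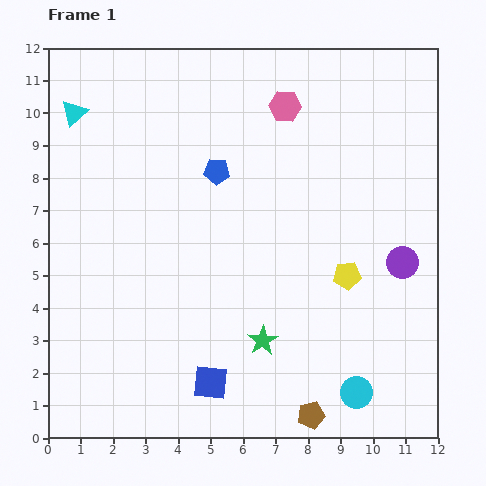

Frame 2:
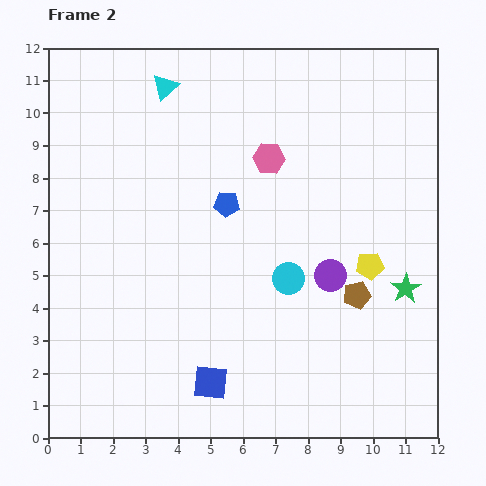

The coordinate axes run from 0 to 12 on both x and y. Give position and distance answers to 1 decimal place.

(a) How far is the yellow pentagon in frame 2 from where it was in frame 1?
0.8

The yellow pentagon moved from (9.2, 5.0) to (9.9, 5.3), a distance of √(0.7² + 0.3²) ≈ 0.8.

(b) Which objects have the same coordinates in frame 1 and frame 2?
the blue square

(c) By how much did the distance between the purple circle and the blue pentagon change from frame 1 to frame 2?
-2.5

Distance in frame 1: 6.4. Distance in frame 2: 3.9.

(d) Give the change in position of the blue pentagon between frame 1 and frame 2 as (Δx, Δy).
(0.3, -1.0)

The blue pentagon was at (5.2, 8.2) in frame 1 and (5.5, 7.2) in frame 2.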